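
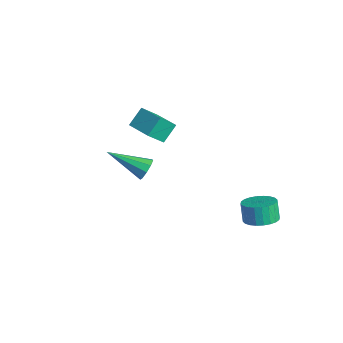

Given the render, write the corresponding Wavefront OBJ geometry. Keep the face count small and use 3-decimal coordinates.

v 2.888 -2.573 3.174
v 3.219 -2.531 3.732
v 1.532 -3.987 4.086
v 2.896 -2.226 3.724
v 2.568 -2.084 3.459
v 2.391 -2.17 3.061
v 2.445 -2.445 2.716
v 2.707 -2.78 2.585
v 3.053 -3.018 2.73
v 3.322 -3.048 3.083
v 3.387 -2.856 3.479
v 3.999 3.313 -2.758
v 4.632 3.966 -2.562
v 4.194 4.08 -1.527
v 3.561 3.427 -1.722
v 4.362 4.167 -2.698
v 3.924 4.281 -1.663
v 4.037 4.238 -2.843
v 3.599 4.352 -1.808
v 3.707 4.169 -2.976
v 3.269 4.283 -1.94
v 3.421 3.969 -3.075
v 2.983 4.083 -2.039
v 3.222 3.669 -3.125
v 2.784 3.783 -2.09
v 3.142 3.315 -3.12
v 2.705 3.429 -2.085
v 3.193 2.961 -3.06
v 2.755 3.075 -2.024
v 3.366 2.66 -2.953
v 2.928 2.774 -1.918
v 3.636 2.459 -2.817
v 3.198 2.573 -1.782
v 3.961 2.388 -2.672
v 3.523 2.502 -1.637
v 4.291 2.457 -2.54
v 3.853 2.571 -1.504
v 4.577 2.657 -2.441
v 4.139 2.771 -1.405
v 4.776 2.957 -2.39
v 4.338 3.071 -1.355
v 4.855 3.311 -2.395
v 4.418 3.425 -1.36
v 4.805 3.665 -2.456
v 4.367 3.779 -1.42
v -2.791 0.481 0.285
v -2.785 -0.442 1.256
v -3.042 1.345 1.108
v -3.036 0.422 2.079
v -1.264 0.718 0.501
v -1.258 -0.205 1.472
v -1.515 1.582 1.324
v -1.509 0.659 2.295
f 2 1 4
f 2 4 3
f 4 1 5
f 4 5 3
f 5 1 6
f 5 6 3
f 6 1 7
f 6 7 3
f 7 1 8
f 7 8 3
f 8 1 9
f 8 9 3
f 9 1 10
f 9 10 3
f 10 1 11
f 10 11 3
f 11 1 2
f 11 2 3
f 13 12 16
f 13 16 14
f 14 16 17
f 14 17 15
f 16 12 18
f 16 18 17
f 17 18 19
f 17 19 15
f 18 12 20
f 18 20 19
f 19 20 21
f 19 21 15
f 20 12 22
f 20 22 21
f 21 22 23
f 21 23 15
f 22 12 24
f 22 24 23
f 23 24 25
f 23 25 15
f 24 12 26
f 24 26 25
f 25 26 27
f 25 27 15
f 26 12 28
f 26 28 27
f 27 28 29
f 27 29 15
f 28 12 30
f 28 30 29
f 29 30 31
f 29 31 15
f 30 12 32
f 30 32 31
f 31 32 33
f 31 33 15
f 32 12 34
f 32 34 33
f 33 34 35
f 33 35 15
f 34 12 36
f 34 36 35
f 35 36 37
f 35 37 15
f 36 12 38
f 36 38 37
f 37 38 39
f 37 39 15
f 38 12 40
f 38 40 39
f 39 40 41
f 39 41 15
f 40 12 42
f 40 42 41
f 41 42 43
f 41 43 15
f 42 12 44
f 42 44 43
f 43 44 45
f 43 45 15
f 44 12 13
f 44 13 45
f 45 13 14
f 45 14 15
f 47 49 46
f 50 47 46
f 46 49 48
f 48 50 46
f 47 53 49
f 51 47 50
f 51 53 47
f 49 53 48
f 52 50 48
f 48 53 52
f 52 51 50
f 53 51 52



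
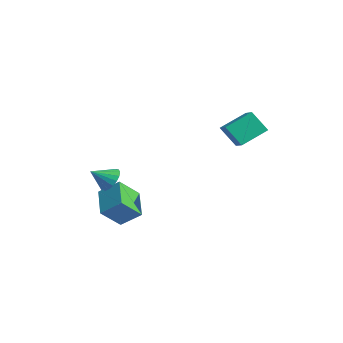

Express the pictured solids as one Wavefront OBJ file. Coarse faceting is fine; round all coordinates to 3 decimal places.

v 2.054 1.304 3.635
v 2.055 2.873 4.475
v 1.032 1.521 3.232
v 1.033 3.09 4.072
v 2.667 1.95 2.428
v 2.668 3.519 3.268
v 1.645 2.167 2.025
v 1.646 3.736 2.865
v -3.775 -2.661 -1.538
v -3.415 -3.169 -2.16
v -3.985 -3.759 -0.762
v -3.108 -3.071 -1.938
v -2.932 -2.892 -1.637
v -2.924 -2.667 -1.316
v -3.084 -2.441 -1.04
v -3.381 -2.259 -0.861
v -3.756 -2.156 -0.817
v -4.135 -2.153 -0.916
v -4.443 -2.251 -1.137
v -4.619 -2.43 -1.438
v -4.627 -2.655 -1.759
v -4.467 -2.881 -2.035
v -4.17 -3.063 -2.214
v -3.794 -3.166 -2.258
v -2.58 -3.832 -3.404
v -4.279 -3.158 -2.519
v -2.683 -2.575 -4.559
v -4.382 -1.902 -3.674
v -1.758 -2.938 -2.506
v -3.457 -2.265 -1.621
v -1.861 -1.682 -3.661
v -3.56 -1.008 -2.776
f 2 4 1
f 5 2 1
f 1 4 3
f 3 5 1
f 2 8 4
f 6 2 5
f 6 8 2
f 4 8 3
f 7 5 3
f 3 8 7
f 7 6 5
f 8 6 7
f 10 9 12
f 10 12 11
f 12 9 13
f 12 13 11
f 13 9 14
f 13 14 11
f 14 9 15
f 14 15 11
f 15 9 16
f 15 16 11
f 16 9 17
f 16 17 11
f 17 9 18
f 17 18 11
f 18 9 19
f 18 19 11
f 19 9 20
f 19 20 11
f 20 9 21
f 20 21 11
f 21 9 22
f 21 22 11
f 22 9 23
f 22 23 11
f 23 9 24
f 23 24 11
f 24 9 10
f 24 10 11
f 26 28 25
f 29 26 25
f 25 28 27
f 27 29 25
f 26 32 28
f 30 26 29
f 30 32 26
f 28 32 27
f 31 29 27
f 27 32 31
f 31 30 29
f 32 30 31



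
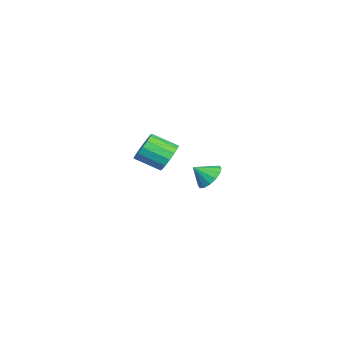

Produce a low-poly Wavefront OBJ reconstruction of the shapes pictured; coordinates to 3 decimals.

v 3.847 3.219 0.095
v 4.323 3.808 0.652
v 4.033 2.321 0.885
v 3.861 3.842 0.798
v 3.395 3.709 0.757
v 3.05 3.444 0.538
v 2.919 3.12 0.2
v 3.036 2.821 -0.166
v 3.371 2.63 -0.462
v 3.834 2.596 -0.609
v 4.3 2.728 -0.567
v 4.645 2.993 -0.348
v 4.776 3.317 -0.011
v 4.659 3.616 0.355
v -3.491 0.387 -1.884
v -2.702 0.005 -2.479
v -2.819 -1.59 -1.611
v -3.609 -1.207 -1.016
v -2.455 0.226 -2.041
v -2.573 -1.369 -1.173
v -2.487 0.489 -1.561
v -2.604 -1.106 -0.693
v -2.787 0.726 -1.168
v -2.905 -0.869 -0.299
v -3.276 0.872 -0.966
v -3.394 -0.723 -0.098
v -3.823 0.888 -1.011
v -3.941 -0.707 -0.142
v -4.281 0.77 -1.289
v -4.398 -0.825 -0.421
v -4.527 0.549 -1.727
v -4.645 -1.046 -0.859
v -4.496 0.286 -2.207
v -4.613 -1.309 -1.339
v -4.195 0.049 -2.601
v -4.313 -1.546 -1.732
v -3.706 -0.097 -2.802
v -3.824 -1.692 -1.934
v -3.159 -0.113 -2.758
v -3.277 -1.708 -1.889
f 2 1 4
f 2 4 3
f 4 1 5
f 4 5 3
f 5 1 6
f 5 6 3
f 6 1 7
f 6 7 3
f 7 1 8
f 7 8 3
f 8 1 9
f 8 9 3
f 9 1 10
f 9 10 3
f 10 1 11
f 10 11 3
f 11 1 12
f 11 12 3
f 12 1 13
f 12 13 3
f 13 1 14
f 13 14 3
f 14 1 2
f 14 2 3
f 16 15 19
f 16 19 17
f 17 19 20
f 17 20 18
f 19 15 21
f 19 21 20
f 20 21 22
f 20 22 18
f 21 15 23
f 21 23 22
f 22 23 24
f 22 24 18
f 23 15 25
f 23 25 24
f 24 25 26
f 24 26 18
f 25 15 27
f 25 27 26
f 26 27 28
f 26 28 18
f 27 15 29
f 27 29 28
f 28 29 30
f 28 30 18
f 29 15 31
f 29 31 30
f 30 31 32
f 30 32 18
f 31 15 33
f 31 33 32
f 32 33 34
f 32 34 18
f 33 15 35
f 33 35 34
f 34 35 36
f 34 36 18
f 35 15 37
f 35 37 36
f 36 37 38
f 36 38 18
f 37 15 39
f 37 39 38
f 38 39 40
f 38 40 18
f 39 15 16
f 39 16 40
f 40 16 17
f 40 17 18



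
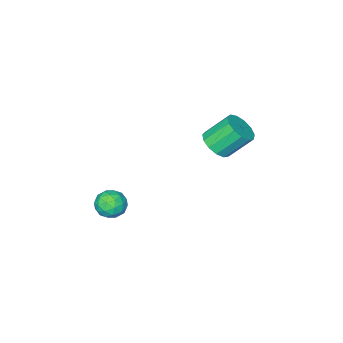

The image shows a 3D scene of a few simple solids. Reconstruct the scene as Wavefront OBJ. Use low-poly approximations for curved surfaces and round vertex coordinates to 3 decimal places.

v -2.051 3.46 -1.353
v -1.458 4.135 -1.327
v -2.355 4.876 -0.101
v -2.949 4.2 -0.127
v -1.811 4.268 -1.666
v -2.708 5.009 -0.44
v -2.24 4.145 -1.905
v -3.137 4.885 -0.68
v -2.61 3.803 -1.969
v -3.507 4.544 -0.744
v -2.802 3.353 -1.838
v -3.699 4.094 -0.612
v -2.756 2.936 -1.552
v -3.653 3.677 -0.327
v -2.486 2.686 -1.203
v -3.383 3.427 0.022
v -2.078 2.681 -0.902
v -2.976 3.422 0.324
v -1.662 2.923 -0.744
v -2.559 3.664 0.482
v -1.369 3.336 -0.779
v -2.267 4.077 0.447
v -1.293 3.788 -0.996
v -2.19 4.529 0.229
v 3.452 2.646 -2.94
v 4.073 2.176 -3.259
v 2.607 2.184 -3.901
v 3.228 1.714 -4.22
v 2.898 1.522 -3.471
v 3.42 1.808 -2.876
v 3.26 2.552 -4.284
v 3.782 2.838 -3.689
v 3.954 2.118 -4.089
v 3.73 1.482 -3.587
v 2.95 2.878 -3.573
v 2.726 2.242 -3.071
v 3.836 2.452 -3.015
v 2.844 1.908 -4.145
v 2.65 1.795 -3.705
v 3.014 1.519 -3.892
v 3.453 2.235 -2.79
v 3.818 1.959 -2.977
v 3.127 1.575 -3.102
v 2.862 2.401 -4.183
v 3.227 2.125 -4.37
v 3.666 2.841 -3.268
v 4.03 2.565 -3.455
v 3.553 2.785 -4.058
v 4.131 2.142 -3.69
v 3.635 1.87 -4.256
v 3.654 2.362 -4.293
v 3.961 2.53 -3.944
v 4 1.767 -3.395
v 3.504 1.496 -3.96
v 3.31 1.383 -3.52
v 3.617 1.551 -3.17
v 3.93 1.733 -3.883
v 3.176 2.864 -3.2
v 2.68 2.593 -3.765
v 3.063 2.809 -3.99
v 3.37 2.977 -3.64
v 3.045 2.49 -2.904
v 2.549 2.218 -3.47
v 2.719 1.83 -3.216
v 3.026 1.998 -2.867
v 2.75 2.627 -3.277
f 2 1 5
f 2 5 3
f 3 5 6
f 3 6 4
f 5 1 7
f 5 7 6
f 6 7 8
f 6 8 4
f 7 1 9
f 7 9 8
f 8 9 10
f 8 10 4
f 9 1 11
f 9 11 10
f 10 11 12
f 10 12 4
f 11 1 13
f 11 13 12
f 12 13 14
f 12 14 4
f 13 1 15
f 13 15 14
f 14 15 16
f 14 16 4
f 15 1 17
f 15 17 16
f 16 17 18
f 16 18 4
f 17 1 19
f 17 19 18
f 18 19 20
f 18 20 4
f 19 1 21
f 19 21 20
f 20 21 22
f 20 22 4
f 21 1 23
f 21 23 22
f 22 23 24
f 22 24 4
f 23 1 2
f 23 2 24
f 24 2 3
f 24 3 4
f 25 62 41
f 62 36 65
f 41 65 30
f 62 65 41
f 25 41 37
f 41 30 42
f 37 42 26
f 41 42 37
f 25 37 46
f 37 26 47
f 46 47 32
f 37 47 46
f 25 46 58
f 46 32 61
f 58 61 35
f 46 61 58
f 25 58 62
f 58 35 66
f 62 66 36
f 58 66 62
f 26 42 53
f 42 30 56
f 53 56 34
f 42 56 53
f 30 65 43
f 65 36 64
f 43 64 29
f 65 64 43
f 36 66 63
f 66 35 59
f 63 59 27
f 66 59 63
f 35 61 60
f 61 32 48
f 60 48 31
f 61 48 60
f 32 47 52
f 47 26 49
f 52 49 33
f 47 49 52
f 28 54 40
f 54 34 55
f 40 55 29
f 54 55 40
f 28 40 38
f 40 29 39
f 38 39 27
f 40 39 38
f 28 38 45
f 38 27 44
f 45 44 31
f 38 44 45
f 28 45 50
f 45 31 51
f 50 51 33
f 45 51 50
f 28 50 54
f 50 33 57
f 54 57 34
f 50 57 54
f 29 55 43
f 55 34 56
f 43 56 30
f 55 56 43
f 27 39 63
f 39 29 64
f 63 64 36
f 39 64 63
f 31 44 60
f 44 27 59
f 60 59 35
f 44 59 60
f 33 51 52
f 51 31 48
f 52 48 32
f 51 48 52
f 34 57 53
f 57 33 49
f 53 49 26
f 57 49 53



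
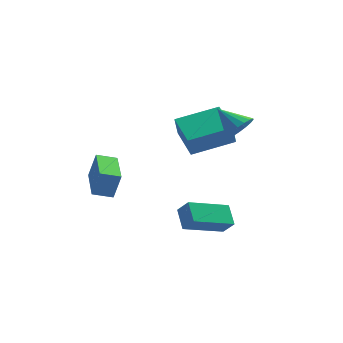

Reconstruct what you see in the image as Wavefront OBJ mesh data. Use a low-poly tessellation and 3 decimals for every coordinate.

v 0.401 0.858 -2.004
v 0.199 0.62 -0.876
v 0.138 2.619 -1.679
v -0.065 2.381 -0.551
v 2.545 1.099 -1.569
v 2.342 0.861 -0.441
v 2.281 2.86 -1.244
v 2.079 2.622 -0.116
v 2.428 -0.198 0.196
v 2.805 -0.427 0.887
v 1.592 0.798 0.984
v 3.028 -0.134 0.752
v 3.113 0.145 0.489
v 3.041 0.346 0.159
v 2.828 0.421 -0.162
v 2.524 0.355 -0.401
v 2.198 0.162 -0.503
v 1.925 -0.113 -0.445
v 1.766 -0.408 -0.24
v 1.76 -0.655 0.065
v 1.906 -0.797 0.4
v 2.172 -0.802 0.689
v 2.497 -0.668 0.864
v -4.34 -0.24 -3.282
v -3.951 -0.166 -1.992
v -4.193 1.798 -3.443
v -3.805 1.872 -2.153
v -3.375 -0.332 -3.567
v -2.987 -0.258 -2.277
v -3.229 1.706 -3.728
v -2.84 1.78 -2.438
v -0.974 -4.153 -3.208
v -0.561 -4.51 -2.505
v -1.012 -3.155 -2.68
v -0.599 -3.512 -1.977
v 0.939 -3.628 -4.063
v 1.352 -3.985 -3.36
v 0.901 -2.63 -3.535
v 1.314 -2.987 -2.832
f 2 4 1
f 5 2 1
f 1 4 3
f 3 5 1
f 2 8 4
f 6 2 5
f 6 8 2
f 4 8 3
f 7 5 3
f 3 8 7
f 7 6 5
f 8 6 7
f 10 9 12
f 10 12 11
f 12 9 13
f 12 13 11
f 13 9 14
f 13 14 11
f 14 9 15
f 14 15 11
f 15 9 16
f 15 16 11
f 16 9 17
f 16 17 11
f 17 9 18
f 17 18 11
f 18 9 19
f 18 19 11
f 19 9 20
f 19 20 11
f 20 9 21
f 20 21 11
f 21 9 22
f 21 22 11
f 22 9 23
f 22 23 11
f 23 9 10
f 23 10 11
f 25 27 24
f 28 25 24
f 24 27 26
f 26 28 24
f 25 31 27
f 29 25 28
f 29 31 25
f 27 31 26
f 30 28 26
f 26 31 30
f 30 29 28
f 31 29 30
f 33 35 32
f 36 33 32
f 32 35 34
f 34 36 32
f 33 39 35
f 37 33 36
f 37 39 33
f 35 39 34
f 38 36 34
f 34 39 38
f 38 37 36
f 39 37 38



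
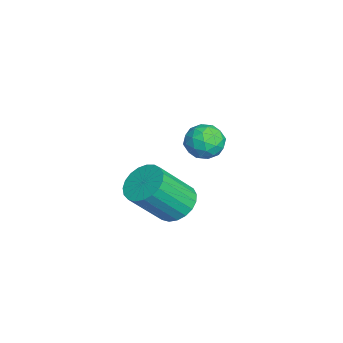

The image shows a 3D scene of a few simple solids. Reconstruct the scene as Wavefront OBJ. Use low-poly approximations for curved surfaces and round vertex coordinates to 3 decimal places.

v 0.757 0.038 -0.951
v 1.653 0.043 -1.267
v 2.239 -1.233 0.375
v 1.343 -1.238 0.691
v 1.65 0.355 -1.023
v 2.236 -0.921 0.618
v 1.492 0.611 -0.768
v 2.078 -0.665 0.874
v 1.207 0.769 -0.543
v 1.794 -0.507 1.098
v 0.845 0.8 -0.39
v 1.431 -0.476 1.251
v 0.467 0.699 -0.333
v 1.053 -0.577 1.308
v 0.139 0.484 -0.383
v 0.726 -0.792 1.258
v -0.082 0.192 -0.531
v 0.505 -1.084 1.11
v -0.157 -0.127 -0.752
v 0.429 -1.403 0.889
v -0.075 -0.417 -1.007
v 0.511 -1.693 0.634
v 0.151 -0.628 -1.252
v 0.737 -1.905 0.389
v 0.482 -0.725 -1.445
v 1.068 -2.001 0.196
v 0.86 -0.689 -1.553
v 1.446 -1.965 0.088
v 1.221 -0.528 -1.556
v 1.807 -1.804 0.085
v 1.501 -0.269 -1.455
v 2.087 -1.545 0.186
v -3.812 2.069 -0.448
v -3.018 1.865 -0.853
v -3.802 0.755 0.233
v -3.008 0.551 -0.172
v -3.041 1.202 0.47
v -3.047 2.014 0.049
v -3.773 0.606 -0.669
v -3.779 1.418 -1.09
v -2.993 0.961 -0.989
v -2.541 1.329 -0.285
v -4.279 1.291 -0.335
v -3.827 1.659 0.369
v -3.416 2.082 -0.711
v -3.404 0.538 0.091
v -3.424 0.92 0.468
v -2.956 0.801 0.23
v -3.433 2.17 -0.18
v -2.966 2.05 -0.418
v -2.979 1.661 0.36
v -3.854 0.57 -0.202
v -3.387 0.45 -0.44
v -3.864 1.819 -0.85
v -3.396 1.7 -1.088
v -3.841 0.959 -0.98
v -2.934 1.431 -1.028
v -2.929 0.659 -0.628
v -3.379 0.691 -0.92
v -3.382 1.168 -1.168
v -2.668 1.648 -0.615
v -2.662 0.875 -0.214
v -2.682 1.258 0.163
v -2.685 1.735 -0.084
v -2.654 1.116 -0.695
v -4.158 1.745 -0.406
v -4.152 0.972 -0.005
v -4.135 0.885 -0.536
v -4.138 1.362 -0.783
v -3.891 1.961 0.008
v -3.886 1.189 0.408
v -3.438 1.452 0.548
v -3.441 1.929 0.3
v -4.166 1.504 0.075
f 2 1 5
f 2 5 3
f 3 5 6
f 3 6 4
f 5 1 7
f 5 7 6
f 6 7 8
f 6 8 4
f 7 1 9
f 7 9 8
f 8 9 10
f 8 10 4
f 9 1 11
f 9 11 10
f 10 11 12
f 10 12 4
f 11 1 13
f 11 13 12
f 12 13 14
f 12 14 4
f 13 1 15
f 13 15 14
f 14 15 16
f 14 16 4
f 15 1 17
f 15 17 16
f 16 17 18
f 16 18 4
f 17 1 19
f 17 19 18
f 18 19 20
f 18 20 4
f 19 1 21
f 19 21 20
f 20 21 22
f 20 22 4
f 21 1 23
f 21 23 22
f 22 23 24
f 22 24 4
f 23 1 25
f 23 25 24
f 24 25 26
f 24 26 4
f 25 1 27
f 25 27 26
f 26 27 28
f 26 28 4
f 27 1 29
f 27 29 28
f 28 29 30
f 28 30 4
f 29 1 31
f 29 31 30
f 30 31 32
f 30 32 4
f 31 1 2
f 31 2 32
f 32 2 3
f 32 3 4
f 33 70 49
f 70 44 73
f 49 73 38
f 70 73 49
f 33 49 45
f 49 38 50
f 45 50 34
f 49 50 45
f 33 45 54
f 45 34 55
f 54 55 40
f 45 55 54
f 33 54 66
f 54 40 69
f 66 69 43
f 54 69 66
f 33 66 70
f 66 43 74
f 70 74 44
f 66 74 70
f 34 50 61
f 50 38 64
f 61 64 42
f 50 64 61
f 38 73 51
f 73 44 72
f 51 72 37
f 73 72 51
f 44 74 71
f 74 43 67
f 71 67 35
f 74 67 71
f 43 69 68
f 69 40 56
f 68 56 39
f 69 56 68
f 40 55 60
f 55 34 57
f 60 57 41
f 55 57 60
f 36 62 48
f 62 42 63
f 48 63 37
f 62 63 48
f 36 48 46
f 48 37 47
f 46 47 35
f 48 47 46
f 36 46 53
f 46 35 52
f 53 52 39
f 46 52 53
f 36 53 58
f 53 39 59
f 58 59 41
f 53 59 58
f 36 58 62
f 58 41 65
f 62 65 42
f 58 65 62
f 37 63 51
f 63 42 64
f 51 64 38
f 63 64 51
f 35 47 71
f 47 37 72
f 71 72 44
f 47 72 71
f 39 52 68
f 52 35 67
f 68 67 43
f 52 67 68
f 41 59 60
f 59 39 56
f 60 56 40
f 59 56 60
f 42 65 61
f 65 41 57
f 61 57 34
f 65 57 61



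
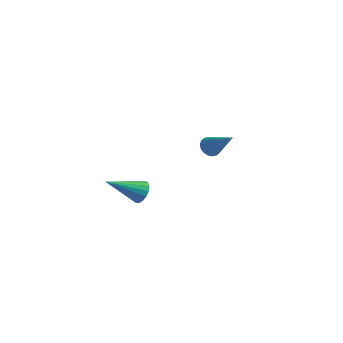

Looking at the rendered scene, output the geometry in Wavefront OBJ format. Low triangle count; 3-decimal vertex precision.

v 1.968 2.768 1.718
v 2.357 2.941 1.34
v 3.332 2.412 2.962
v 2.3 3.155 1.464
v 2.177 3.292 1.638
v 2.013 3.325 1.828
v 1.839 3.249 1.997
v 1.691 3.077 2.11
v 1.598 2.843 2.146
v 1.578 2.595 2.097
v 1.635 2.381 1.973
v 1.758 2.244 1.799
v 1.922 2.21 1.609
v 2.096 2.287 1.44
v 2.244 2.459 1.327
v 2.337 2.693 1.291
v 1.827 -2.995 1.875
v 2.192 -3.472 1.718
v 0.733 -4.145 2.825
v 2.309 -3.373 1.972
v 2.316 -3.188 2.204
v 2.211 -2.959 2.361
v 2.018 -2.738 2.405
v 1.781 -2.576 2.329
v 1.555 -2.51 2.148
v 1.392 -2.555 1.905
v 1.328 -2.702 1.655
v 1.378 -2.915 1.455
v 1.532 -3.147 1.351
v 1.753 -3.344 1.367
v 1.991 -3.461 1.5
f 2 1 4
f 2 4 3
f 4 1 5
f 4 5 3
f 5 1 6
f 5 6 3
f 6 1 7
f 6 7 3
f 7 1 8
f 7 8 3
f 8 1 9
f 8 9 3
f 9 1 10
f 9 10 3
f 10 1 11
f 10 11 3
f 11 1 12
f 11 12 3
f 12 1 13
f 12 13 3
f 13 1 14
f 13 14 3
f 14 1 15
f 14 15 3
f 15 1 16
f 15 16 3
f 16 1 2
f 16 2 3
f 18 17 20
f 18 20 19
f 20 17 21
f 20 21 19
f 21 17 22
f 21 22 19
f 22 17 23
f 22 23 19
f 23 17 24
f 23 24 19
f 24 17 25
f 24 25 19
f 25 17 26
f 25 26 19
f 26 17 27
f 26 27 19
f 27 17 28
f 27 28 19
f 28 17 29
f 28 29 19
f 29 17 30
f 29 30 19
f 30 17 31
f 30 31 19
f 31 17 18
f 31 18 19



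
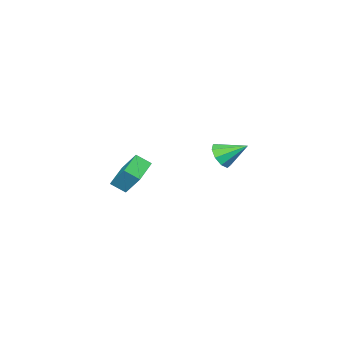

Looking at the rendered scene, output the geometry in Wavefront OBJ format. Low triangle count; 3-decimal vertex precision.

v -1.696 -5.212 -0.276
v -1.664 -4.093 1.108
v -2.167 -4.442 -0.888
v -2.134 -3.323 0.496
v -0.046 -4.617 -0.796
v -0.013 -3.498 0.588
v -0.516 -3.847 -1.408
v -0.484 -2.728 -0.024
v -0.965 2.739 3.294
v -0.33 2.6 3.93
v -1.595 4.041 4.206
v -0.12 3.001 3.503
v -0.305 3.28 2.978
v -0.8 3.305 2.601
v -1.372 3.066 2.548
v -1.754 2.673 2.844
v -1.767 2.312 3.351
v -1.405 2.15 3.83
v -0.837 2.264 4.059
f 2 4 1
f 5 2 1
f 1 4 3
f 3 5 1
f 2 8 4
f 6 2 5
f 6 8 2
f 4 8 3
f 7 5 3
f 3 8 7
f 7 6 5
f 8 6 7
f 10 9 12
f 10 12 11
f 12 9 13
f 12 13 11
f 13 9 14
f 13 14 11
f 14 9 15
f 14 15 11
f 15 9 16
f 15 16 11
f 16 9 17
f 16 17 11
f 17 9 18
f 17 18 11
f 18 9 19
f 18 19 11
f 19 9 10
f 19 10 11



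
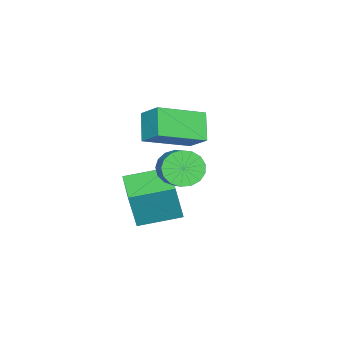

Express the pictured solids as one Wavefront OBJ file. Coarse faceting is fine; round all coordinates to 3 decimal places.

v -1.832 -0.668 -3.172
v -1.318 -0.745 -1.313
v -0.711 0.176 -3.447
v -0.197 0.099 -1.588
v -0.823 -2.119 -3.512
v -0.309 -2.196 -1.653
v 0.298 -1.275 -3.787
v 0.812 -1.352 -1.928
v 0.244 0.401 -0.079
v 0.823 -0.107 -0.329
v 1.815 0.651 0.429
v 1.236 1.159 0.679
v 0.819 0.17 -0.601
v 1.811 0.928 0.158
v 0.684 0.5 -0.752
v 1.675 1.257 0.006
v 0.447 0.808 -0.75
v 1.439 1.565 0.008
v 0.164 1.022 -0.594
v 1.156 1.779 0.165
v -0.1 1.094 -0.32
v 0.891 1.851 0.439
v -0.286 1.007 0.009
v 0.706 1.764 0.768
v -0.35 0.782 0.318
v 0.641 1.539 1.077
v -0.278 0.47 0.536
v 0.713 1.227 1.294
v -0.087 0.141 0.613
v 0.905 0.898 1.371
v 0.181 -0.127 0.531
v 1.172 0.63 1.29
v 0.463 -0.275 0.31
v 1.454 0.483 1.068
v 0.695 -0.267 -0.001
v 1.686 0.49 0.758
v -3.62 -1.008 -1.487
v -4.489 -1.489 -0.528
v -3.281 -0.113 -0.73
v -4.149 -0.595 0.229
v -2.031 -2.285 -0.689
v -2.899 -2.767 0.27
v -1.691 -1.391 0.068
v -2.56 -1.872 1.027
f 2 4 1
f 5 2 1
f 1 4 3
f 3 5 1
f 2 8 4
f 6 2 5
f 6 8 2
f 4 8 3
f 7 5 3
f 3 8 7
f 7 6 5
f 8 6 7
f 10 9 13
f 10 13 11
f 11 13 14
f 11 14 12
f 13 9 15
f 13 15 14
f 14 15 16
f 14 16 12
f 15 9 17
f 15 17 16
f 16 17 18
f 16 18 12
f 17 9 19
f 17 19 18
f 18 19 20
f 18 20 12
f 19 9 21
f 19 21 20
f 20 21 22
f 20 22 12
f 21 9 23
f 21 23 22
f 22 23 24
f 22 24 12
f 23 9 25
f 23 25 24
f 24 25 26
f 24 26 12
f 25 9 27
f 25 27 26
f 26 27 28
f 26 28 12
f 27 9 29
f 27 29 28
f 28 29 30
f 28 30 12
f 29 9 31
f 29 31 30
f 30 31 32
f 30 32 12
f 31 9 33
f 31 33 32
f 32 33 34
f 32 34 12
f 33 9 35
f 33 35 34
f 34 35 36
f 34 36 12
f 35 9 10
f 35 10 36
f 36 10 11
f 36 11 12
f 38 40 37
f 41 38 37
f 37 40 39
f 39 41 37
f 38 44 40
f 42 38 41
f 42 44 38
f 40 44 39
f 43 41 39
f 39 44 43
f 43 42 41
f 44 42 43



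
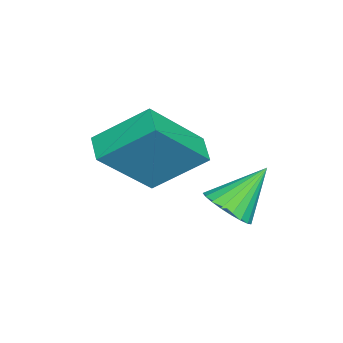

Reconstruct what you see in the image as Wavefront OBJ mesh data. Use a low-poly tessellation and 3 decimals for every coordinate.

v 2.106 -0.339 -3.051
v 1.845 1.026 -1.97
v 2.793 0 -3.313
v 2.532 1.365 -2.232
v 3.208 -1.365 -1.488
v 2.947 -0 -0.407
v 3.895 -1.026 -1.75
v 3.634 0.339 -0.669
v 2.561 1.802 -3.862
v 3.171 1.79 -3.444
v 1.819 2.598 -2.758
v 3.209 2.049 -3.605
v 3.135 2.266 -3.811
v 2.962 2.402 -4.025
v 2.719 2.435 -4.212
v 2.449 2.358 -4.338
v 2.198 2.185 -4.381
v 2.01 1.946 -4.335
v 1.917 1.682 -4.208
v 1.936 1.439 -4.02
v 2.062 1.258 -3.805
v 2.275 1.172 -3.6
v 2.537 1.194 -3.44
v 2.803 1.322 -3.354
v 3.027 1.533 -3.355
f 2 4 1
f 5 2 1
f 1 4 3
f 3 5 1
f 2 8 4
f 6 2 5
f 6 8 2
f 4 8 3
f 7 5 3
f 3 8 7
f 7 6 5
f 8 6 7
f 10 9 12
f 10 12 11
f 12 9 13
f 12 13 11
f 13 9 14
f 13 14 11
f 14 9 15
f 14 15 11
f 15 9 16
f 15 16 11
f 16 9 17
f 16 17 11
f 17 9 18
f 17 18 11
f 18 9 19
f 18 19 11
f 19 9 20
f 19 20 11
f 20 9 21
f 20 21 11
f 21 9 22
f 21 22 11
f 22 9 23
f 22 23 11
f 23 9 24
f 23 24 11
f 24 9 25
f 24 25 11
f 25 9 10
f 25 10 11



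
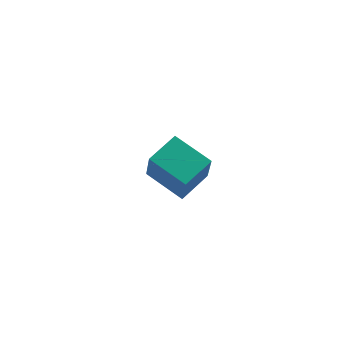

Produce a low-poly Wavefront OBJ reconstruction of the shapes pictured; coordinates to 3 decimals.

v 1.305 1.385 -2.687
v 2.01 1.377 -3.166
v 1.79 0.323 -1.954
v 2.495 0.315 -2.433
v 2.351 0.961 -1.897
v 2.052 1.617 -2.35
v 1.748 0.083 -2.77
v 1.449 0.739 -3.223
v 2.284 0.572 -3.217
v 2.657 1.115 -2.677
v 1.143 0.585 -2.443
v 1.516 1.128 -1.903
v 1.615 1.474 -2.991
v 2.185 0.226 -2.129
v 2.101 0.606 -1.814
v 2.515 0.601 -2.095
v 1.64 1.616 -2.511
v 2.054 1.611 -2.792
v 2.255 1.366 -2.046
v 1.746 0.089 -2.328
v 2.16 0.084 -2.609
v 1.285 1.099 -3.025
v 1.699 1.094 -3.306
v 1.545 0.334 -3.074
v 2.19 0.996 -3.302
v 2.475 0.372 -2.871
v 2.036 0.235 -3.07
v 1.86 0.621 -3.336
v 2.409 1.315 -2.985
v 2.694 0.691 -2.554
v 2.61 1.071 -2.239
v 2.434 1.457 -2.505
v 2.57 0.842 -3.015
v 1.106 1.009 -2.566
v 1.391 0.385 -2.135
v 1.366 0.243 -2.615
v 1.19 0.629 -2.881
v 1.325 1.328 -2.249
v 1.61 0.704 -1.818
v 1.94 1.079 -1.784
v 1.764 1.465 -2.05
v 1.23 0.858 -2.105
v 0.175 -2.932 0.657
v 0.219 -3.685 2.28
v 1.231 -1.994 1.063
v 1.275 -2.747 2.687
v 1.405 -4.073 0.093
v 1.449 -4.826 1.717
v 2.461 -3.135 0.5
v 2.505 -3.888 2.123
f 1 38 17
f 38 12 41
f 17 41 6
f 38 41 17
f 1 17 13
f 17 6 18
f 13 18 2
f 17 18 13
f 1 13 22
f 13 2 23
f 22 23 8
f 13 23 22
f 1 22 34
f 22 8 37
f 34 37 11
f 22 37 34
f 1 34 38
f 34 11 42
f 38 42 12
f 34 42 38
f 2 18 29
f 18 6 32
f 29 32 10
f 18 32 29
f 6 41 19
f 41 12 40
f 19 40 5
f 41 40 19
f 12 42 39
f 42 11 35
f 39 35 3
f 42 35 39
f 11 37 36
f 37 8 24
f 36 24 7
f 37 24 36
f 8 23 28
f 23 2 25
f 28 25 9
f 23 25 28
f 4 30 16
f 30 10 31
f 16 31 5
f 30 31 16
f 4 16 14
f 16 5 15
f 14 15 3
f 16 15 14
f 4 14 21
f 14 3 20
f 21 20 7
f 14 20 21
f 4 21 26
f 21 7 27
f 26 27 9
f 21 27 26
f 4 26 30
f 26 9 33
f 30 33 10
f 26 33 30
f 5 31 19
f 31 10 32
f 19 32 6
f 31 32 19
f 3 15 39
f 15 5 40
f 39 40 12
f 15 40 39
f 7 20 36
f 20 3 35
f 36 35 11
f 20 35 36
f 9 27 28
f 27 7 24
f 28 24 8
f 27 24 28
f 10 33 29
f 33 9 25
f 29 25 2
f 33 25 29
f 44 46 43
f 47 44 43
f 43 46 45
f 45 47 43
f 44 50 46
f 48 44 47
f 48 50 44
f 46 50 45
f 49 47 45
f 45 50 49
f 49 48 47
f 50 48 49



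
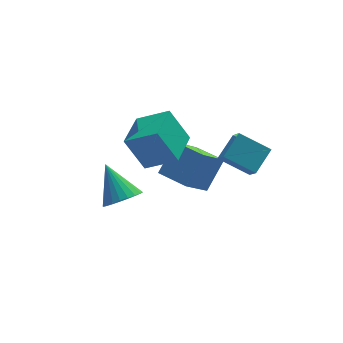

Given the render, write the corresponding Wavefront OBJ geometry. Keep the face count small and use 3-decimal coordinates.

v 1.2 -1.408 -0.265
v 1.195 -2.31 0.711
v 2.2 -0.589 0.496
v 2.195 -1.492 1.473
v 2.505 -2.268 -1.053
v 2.5 -3.171 -0.076
v 3.505 -1.45 -0.291
v 3.5 -2.352 0.685
v 1.304 0.494 -4.602
v 0.037 -0.199 -3.233
v 0.353 2.006 -4.717
v -0.914 1.313 -3.348
v 2.394 1.287 -3.192
v 1.127 0.594 -1.823
v 1.443 2.799 -3.307
v 0.176 2.106 -1.938
v -3.418 -1.628 -1.936
v -2.476 -1.699 -1.579
v -3.862 -0.192 -0.484
v -2.435 -1.414 -1.848
v -2.544 -1.161 -2.13
v -2.785 -0.98 -2.383
v -3.123 -0.897 -2.568
v -3.506 -0.926 -2.657
v -3.876 -1.061 -2.636
v -4.175 -1.283 -2.509
v -4.36 -1.557 -2.294
v -4.401 -1.842 -2.025
v -4.293 -2.094 -1.742
v -4.051 -2.276 -1.489
v -3.713 -2.358 -1.304
v -3.33 -2.33 -1.216
v -2.961 -2.194 -1.236
v -2.661 -1.973 -1.364
v -2.841 0.285 0.547
v -1.441 -0.52 1.509
v -1.768 2.029 0.446
v -0.368 1.224 1.408
v -2.012 -0.324 -1.168
v -0.612 -1.129 -0.206
v -0.939 1.42 -1.269
v 0.461 0.615 -0.307
f 2 4 1
f 5 2 1
f 1 4 3
f 3 5 1
f 2 8 4
f 6 2 5
f 6 8 2
f 4 8 3
f 7 5 3
f 3 8 7
f 7 6 5
f 8 6 7
f 10 12 9
f 13 10 9
f 9 12 11
f 11 13 9
f 10 16 12
f 14 10 13
f 14 16 10
f 12 16 11
f 15 13 11
f 11 16 15
f 15 14 13
f 16 14 15
f 18 17 20
f 18 20 19
f 20 17 21
f 20 21 19
f 21 17 22
f 21 22 19
f 22 17 23
f 22 23 19
f 23 17 24
f 23 24 19
f 24 17 25
f 24 25 19
f 25 17 26
f 25 26 19
f 26 17 27
f 26 27 19
f 27 17 28
f 27 28 19
f 28 17 29
f 28 29 19
f 29 17 30
f 29 30 19
f 30 17 31
f 30 31 19
f 31 17 32
f 31 32 19
f 32 17 33
f 32 33 19
f 33 17 34
f 33 34 19
f 34 17 18
f 34 18 19
f 36 38 35
f 39 36 35
f 35 38 37
f 37 39 35
f 36 42 38
f 40 36 39
f 40 42 36
f 38 42 37
f 41 39 37
f 37 42 41
f 41 40 39
f 42 40 41



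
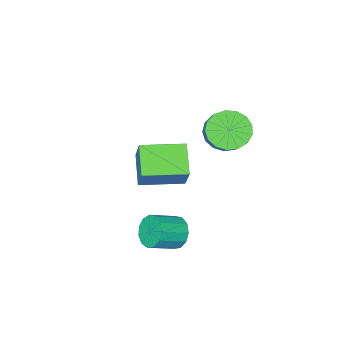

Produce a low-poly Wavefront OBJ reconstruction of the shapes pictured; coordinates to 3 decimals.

v -0.221 1.863 0.974
v 0.297 1.07 1.353
v 0.859 1.864 2.245
v 0.341 2.657 1.866
v 0.593 1.249 1.008
v 1.155 2.043 1.9
v 0.702 1.568 0.655
v 1.264 2.362 1.548
v 0.6 1.955 0.375
v 1.162 2.749 1.268
v 0.31 2.321 0.233
v 0.872 3.115 1.125
v -0.102 2.581 0.26
v 0.46 3.375 1.152
v -0.541 2.678 0.45
v 0.021 3.472 1.343
v -0.907 2.587 0.761
v -0.345 3.381 1.653
v -1.115 2.331 1.12
v -0.553 3.125 2.013
v -1.119 1.968 1.446
v -0.557 2.762 2.338
v -0.917 1.58 1.664
v -0.355 2.374 2.556
v -0.555 1.257 1.723
v 0.006 2.051 2.616
v -0.117 1.073 1.611
v 0.444 1.867 2.504
v 0.927 0.53 -2.827
v 0.096 -0.611 -1.934
v 1.378 1.324 -1.393
v 0.547 0.183 -0.5
v 2.653 -0.643 -2.72
v 1.822 -1.784 -1.827
v 3.104 0.151 -1.286
v 2.273 -0.99 -0.393
v 2.928 2.262 -3.878
v 3.342 2.565 -4.543
v 4.586 2.261 -3.907
v 4.172 1.958 -3.242
v 3.279 2.929 -4.248
v 4.524 2.626 -3.612
v 3.106 3.082 -3.835
v 4.35 2.778 -3.199
v 2.875 2.974 -3.435
v 4.12 2.67 -2.799
v 2.662 2.64 -3.177
v 3.906 2.336 -2.541
v 2.533 2.186 -3.141
v 3.777 1.882 -2.505
v 2.529 1.756 -3.339
v 3.773 1.453 -2.703
v 2.652 1.487 -3.708
v 3.896 1.183 -3.072
v 2.863 1.463 -4.131
v 4.107 1.16 -3.495
v 3.094 1.694 -4.474
v 4.338 1.39 -3.838
v 3.272 2.104 -4.628
v 4.517 1.801 -3.992
f 2 1 5
f 2 5 3
f 3 5 6
f 3 6 4
f 5 1 7
f 5 7 6
f 6 7 8
f 6 8 4
f 7 1 9
f 7 9 8
f 8 9 10
f 8 10 4
f 9 1 11
f 9 11 10
f 10 11 12
f 10 12 4
f 11 1 13
f 11 13 12
f 12 13 14
f 12 14 4
f 13 1 15
f 13 15 14
f 14 15 16
f 14 16 4
f 15 1 17
f 15 17 16
f 16 17 18
f 16 18 4
f 17 1 19
f 17 19 18
f 18 19 20
f 18 20 4
f 19 1 21
f 19 21 20
f 20 21 22
f 20 22 4
f 21 1 23
f 21 23 22
f 22 23 24
f 22 24 4
f 23 1 25
f 23 25 24
f 24 25 26
f 24 26 4
f 25 1 27
f 25 27 26
f 26 27 28
f 26 28 4
f 27 1 2
f 27 2 28
f 28 2 3
f 28 3 4
f 30 32 29
f 33 30 29
f 29 32 31
f 31 33 29
f 30 36 32
f 34 30 33
f 34 36 30
f 32 36 31
f 35 33 31
f 31 36 35
f 35 34 33
f 36 34 35
f 38 37 41
f 38 41 39
f 39 41 42
f 39 42 40
f 41 37 43
f 41 43 42
f 42 43 44
f 42 44 40
f 43 37 45
f 43 45 44
f 44 45 46
f 44 46 40
f 45 37 47
f 45 47 46
f 46 47 48
f 46 48 40
f 47 37 49
f 47 49 48
f 48 49 50
f 48 50 40
f 49 37 51
f 49 51 50
f 50 51 52
f 50 52 40
f 51 37 53
f 51 53 52
f 52 53 54
f 52 54 40
f 53 37 55
f 53 55 54
f 54 55 56
f 54 56 40
f 55 37 57
f 55 57 56
f 56 57 58
f 56 58 40
f 57 37 59
f 57 59 58
f 58 59 60
f 58 60 40
f 59 37 38
f 59 38 60
f 60 38 39
f 60 39 40



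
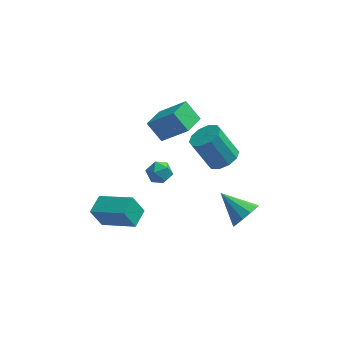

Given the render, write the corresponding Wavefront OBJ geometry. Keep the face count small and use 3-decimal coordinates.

v 2.352 0.22 0.358
v 2.987 -0.137 0.796
v 2.083 0.123 2.319
v 1.448 0.48 1.882
v 3.082 0.379 0.764
v 2.178 0.639 2.287
v 2.897 0.834 0.577
v 1.994 1.094 2.1
v 2.505 1.055 0.307
v 1.601 1.314 1.83
v 2.054 0.956 0.056
v 1.15 1.216 1.579
v 1.717 0.577 -0.079
v 0.813 0.837 1.444
v 1.622 0.061 -0.047
v 0.718 0.321 1.476
v 1.806 -0.394 0.14
v 0.903 -0.134 1.663
v 2.199 -0.614 0.41
v 1.295 -0.355 1.933
v 2.65 -0.516 0.661
v 1.746 -0.256 2.184
v 3.516 -1.902 -1.925
v 3.727 -2.265 -1.209
v 2.284 -1.018 -1.115
v 4.004 -1.836 -1.257
v 4.094 -1.432 -1.56
v 3.964 -1.208 -2.003
v 3.663 -1.249 -2.416
v 3.305 -1.54 -2.642
v 3.029 -1.969 -2.594
v 2.938 -2.373 -2.291
v 3.068 -2.597 -1.848
v 3.37 -2.556 -1.435
v -3.246 -2.47 -2.401
v -3.776 -2.473 -1.347
v -2.894 -1.487 -2.222
v -3.425 -1.489 -1.168
v -1.595 -3.211 -1.572
v -2.126 -3.213 -0.518
v -1.244 -2.227 -1.393
v -1.774 -2.23 -0.339
v -0.993 -1.064 0.093
v -0.381 -0.746 0.164
v -0.819 -1.614 1.056
v -0.207 -1.296 1.127
v -0.796 -0.934 1.19
v -0.903 -0.594 0.595
v -0.297 -1.766 0.625
v -0.404 -1.426 0.03
v 0.05 -1.179 0.493
v -0.259 -0.665 0.842
v -0.941 -1.695 0.378
v -1.25 -1.181 0.727
v -0.571 0.172 1.652
v -1.287 0.656 2.499
v -0.05 1.291 1.453
v -0.765 1.775 2.3
v 0.705 -0.195 2.94
v -0.01 0.289 3.787
v 1.227 0.924 2.741
v 0.511 1.408 3.588
f 2 1 5
f 2 5 3
f 3 5 6
f 3 6 4
f 5 1 7
f 5 7 6
f 6 7 8
f 6 8 4
f 7 1 9
f 7 9 8
f 8 9 10
f 8 10 4
f 9 1 11
f 9 11 10
f 10 11 12
f 10 12 4
f 11 1 13
f 11 13 12
f 12 13 14
f 12 14 4
f 13 1 15
f 13 15 14
f 14 15 16
f 14 16 4
f 15 1 17
f 15 17 16
f 16 17 18
f 16 18 4
f 17 1 19
f 17 19 18
f 18 19 20
f 18 20 4
f 19 1 21
f 19 21 20
f 20 21 22
f 20 22 4
f 21 1 2
f 21 2 22
f 22 2 3
f 22 3 4
f 24 23 26
f 24 26 25
f 26 23 27
f 26 27 25
f 27 23 28
f 27 28 25
f 28 23 29
f 28 29 25
f 29 23 30
f 29 30 25
f 30 23 31
f 30 31 25
f 31 23 32
f 31 32 25
f 32 23 33
f 32 33 25
f 33 23 34
f 33 34 25
f 34 23 24
f 34 24 25
f 36 38 35
f 39 36 35
f 35 38 37
f 37 39 35
f 36 42 38
f 40 36 39
f 40 42 36
f 38 42 37
f 41 39 37
f 37 42 41
f 41 40 39
f 42 40 41
f 43 54 48
f 43 48 44
f 43 44 50
f 43 50 53
f 43 53 54
f 44 48 52
f 48 54 47
f 54 53 45
f 53 50 49
f 50 44 51
f 46 52 47
f 46 47 45
f 46 45 49
f 46 49 51
f 46 51 52
f 47 52 48
f 45 47 54
f 49 45 53
f 51 49 50
f 52 51 44
f 56 58 55
f 59 56 55
f 55 58 57
f 57 59 55
f 56 62 58
f 60 56 59
f 60 62 56
f 58 62 57
f 61 59 57
f 57 62 61
f 61 60 59
f 62 60 61



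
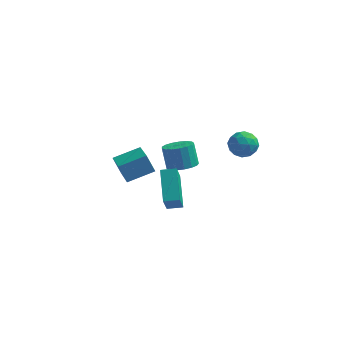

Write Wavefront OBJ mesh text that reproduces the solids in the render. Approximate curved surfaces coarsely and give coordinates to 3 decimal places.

v -0.092 -4.302 -0.852
v -0.036 -5.222 0.481
v -0.706 -2.645 0.318
v -0.65 -3.564 1.651
v 0.75 -4.076 -0.731
v 0.806 -4.995 0.602
v 0.136 -2.418 0.439
v 0.192 -3.338 1.772
v -0.639 1.035 -1.426
v 0.218 1.331 -1.27
v -0.184 1.782 0.081
v -1.041 1.485 -0.074
v 0.016 1.68 -1.446
v -0.386 2.131 -0.095
v -0.336 1.882 -1.618
v -0.738 2.332 -0.267
v -0.758 1.889 -1.746
v -1.159 2.34 -0.394
v -1.152 1.701 -1.8
v -1.553 2.151 -0.449
v -1.429 1.36 -1.769
v -1.83 1.81 -0.417
v -1.525 0.944 -1.658
v -1.926 1.395 -0.307
v -1.418 0.549 -1.495
v -1.819 1 -0.144
v -1.133 0.266 -1.316
v -1.534 0.717 0.036
v -0.734 0.158 -1.162
v -1.136 0.609 0.19
v -0.314 0.252 -1.068
v -0.716 0.702 0.283
v 0.031 0.524 -1.056
v -0.37 0.975 0.295
v 0.223 0.914 -1.129
v -0.178 1.365 0.222
v -3.521 -0.169 -2.507
v -4.071 0.015 -1.422
v -4.409 1.636 -3.264
v -4.959 1.821 -2.179
v -2.141 0.739 -1.961
v -2.691 0.924 -0.876
v -3.029 2.545 -2.718
v -3.579 2.729 -1.633
v 2.549 -1.107 3.129
v 3.273 -0.846 3.584
v 3.387 -1.874 2.236
v 4.111 -1.613 2.691
v 3.524 -2.172 3.067
v 3.006 -1.698 3.619
v 3.654 -1.022 2.201
v 3.136 -0.548 2.753
v 3.956 -0.793 3.01
v 3.875 -1.504 3.546
v 2.785 -1.216 2.274
v 2.704 -1.927 2.81
v 2.837 -0.909 3.435
v 3.823 -1.811 2.385
v 3.478 -2.14 2.606
v 3.903 -1.986 2.873
v 2.68 -1.41 3.456
v 3.106 -1.256 3.723
v 3.254 -2.036 3.419
v 3.554 -1.464 2.097
v 3.98 -1.31 2.364
v 2.757 -0.734 2.947
v 3.182 -0.58 3.214
v 3.406 -0.684 2.401
v 3.664 -0.725 3.365
v 4.157 -1.176 2.84
v 3.888 -0.828 2.552
v 3.584 -0.549 2.877
v 3.617 -1.143 3.68
v 4.11 -1.594 3.155
v 3.765 -1.922 3.376
v 3.46 -1.644 3.701
v 4.018 -1.112 3.343
v 2.55 -1.126 2.665
v 3.043 -1.577 2.14
v 3.2 -1.076 2.119
v 2.895 -0.798 2.444
v 2.503 -1.544 2.98
v 2.996 -1.995 2.455
v 3.076 -2.171 2.943
v 2.772 -1.892 3.268
v 2.642 -1.608 2.477
f 2 4 1
f 5 2 1
f 1 4 3
f 3 5 1
f 2 8 4
f 6 2 5
f 6 8 2
f 4 8 3
f 7 5 3
f 3 8 7
f 7 6 5
f 8 6 7
f 10 9 13
f 10 13 11
f 11 13 14
f 11 14 12
f 13 9 15
f 13 15 14
f 14 15 16
f 14 16 12
f 15 9 17
f 15 17 16
f 16 17 18
f 16 18 12
f 17 9 19
f 17 19 18
f 18 19 20
f 18 20 12
f 19 9 21
f 19 21 20
f 20 21 22
f 20 22 12
f 21 9 23
f 21 23 22
f 22 23 24
f 22 24 12
f 23 9 25
f 23 25 24
f 24 25 26
f 24 26 12
f 25 9 27
f 25 27 26
f 26 27 28
f 26 28 12
f 27 9 29
f 27 29 28
f 28 29 30
f 28 30 12
f 29 9 31
f 29 31 30
f 30 31 32
f 30 32 12
f 31 9 33
f 31 33 32
f 32 33 34
f 32 34 12
f 33 9 35
f 33 35 34
f 34 35 36
f 34 36 12
f 35 9 10
f 35 10 36
f 36 10 11
f 36 11 12
f 38 40 37
f 41 38 37
f 37 40 39
f 39 41 37
f 38 44 40
f 42 38 41
f 42 44 38
f 40 44 39
f 43 41 39
f 39 44 43
f 43 42 41
f 44 42 43
f 45 82 61
f 82 56 85
f 61 85 50
f 82 85 61
f 45 61 57
f 61 50 62
f 57 62 46
f 61 62 57
f 45 57 66
f 57 46 67
f 66 67 52
f 57 67 66
f 45 66 78
f 66 52 81
f 78 81 55
f 66 81 78
f 45 78 82
f 78 55 86
f 82 86 56
f 78 86 82
f 46 62 73
f 62 50 76
f 73 76 54
f 62 76 73
f 50 85 63
f 85 56 84
f 63 84 49
f 85 84 63
f 56 86 83
f 86 55 79
f 83 79 47
f 86 79 83
f 55 81 80
f 81 52 68
f 80 68 51
f 81 68 80
f 52 67 72
f 67 46 69
f 72 69 53
f 67 69 72
f 48 74 60
f 74 54 75
f 60 75 49
f 74 75 60
f 48 60 58
f 60 49 59
f 58 59 47
f 60 59 58
f 48 58 65
f 58 47 64
f 65 64 51
f 58 64 65
f 48 65 70
f 65 51 71
f 70 71 53
f 65 71 70
f 48 70 74
f 70 53 77
f 74 77 54
f 70 77 74
f 49 75 63
f 75 54 76
f 63 76 50
f 75 76 63
f 47 59 83
f 59 49 84
f 83 84 56
f 59 84 83
f 51 64 80
f 64 47 79
f 80 79 55
f 64 79 80
f 53 71 72
f 71 51 68
f 72 68 52
f 71 68 72
f 54 77 73
f 77 53 69
f 73 69 46
f 77 69 73



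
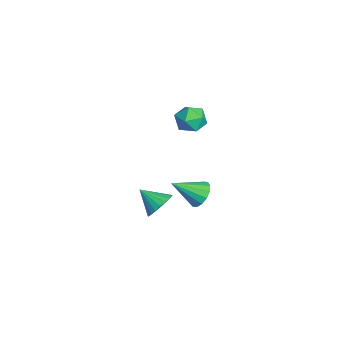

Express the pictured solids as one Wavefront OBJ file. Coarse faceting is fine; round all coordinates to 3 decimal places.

v -0.465 0.286 3.409
v 0.019 -0.043 4.308
v -1.199 -1.277 3.232
v -0.715 -1.606 4.131
v -1.499 -0.875 4.18
v -1.045 0.09 4.29
v -0.135 -1.41 3.25
v 0.319 -0.445 3.36
v 0.223 -1.092 4.21
v -0.621 -0.761 4.785
v -0.559 -0.559 2.755
v -1.403 -0.228 3.33
v -1.889 0.12 -4.21
v -0.977 0.381 -3.863
v -1.851 -1.66 -2.97
v -1.316 0.604 -3.534
v -1.809 0.697 -3.385
v -2.323 0.635 -3.458
v -2.72 0.436 -3.733
v -2.895 0.151 -4.135
v -2.8 -0.141 -4.558
v -2.461 -0.364 -4.887
v -1.968 -0.457 -5.036
v -1.454 -0.396 -4.963
v -1.057 -0.196 -4.688
v -0.882 0.088 -4.286
v 1.61 -2.713 -2.095
v 2.215 -2.459 -1.301
v 0.83 -3.827 -1.145
v 1.886 -2.188 -1.253
v 1.51 -2.008 -1.351
v 1.151 -1.95 -1.577
v 0.872 -2.023 -1.893
v 0.72 -2.216 -2.244
v 0.722 -2.495 -2.57
v 0.878 -2.811 -2.813
v 1.161 -3.111 -2.932
v 1.521 -3.341 -2.906
v 1.896 -3.463 -2.74
v 2.223 -3.455 -2.463
v 2.443 -3.319 -2.122
v 2.519 -3.077 -1.776
v 2.439 -2.773 -1.486
f 1 12 6
f 1 6 2
f 1 2 8
f 1 8 11
f 1 11 12
f 2 6 10
f 6 12 5
f 12 11 3
f 11 8 7
f 8 2 9
f 4 10 5
f 4 5 3
f 4 3 7
f 4 7 9
f 4 9 10
f 5 10 6
f 3 5 12
f 7 3 11
f 9 7 8
f 10 9 2
f 14 13 16
f 14 16 15
f 16 13 17
f 16 17 15
f 17 13 18
f 17 18 15
f 18 13 19
f 18 19 15
f 19 13 20
f 19 20 15
f 20 13 21
f 20 21 15
f 21 13 22
f 21 22 15
f 22 13 23
f 22 23 15
f 23 13 24
f 23 24 15
f 24 13 25
f 24 25 15
f 25 13 26
f 25 26 15
f 26 13 14
f 26 14 15
f 28 27 30
f 28 30 29
f 30 27 31
f 30 31 29
f 31 27 32
f 31 32 29
f 32 27 33
f 32 33 29
f 33 27 34
f 33 34 29
f 34 27 35
f 34 35 29
f 35 27 36
f 35 36 29
f 36 27 37
f 36 37 29
f 37 27 38
f 37 38 29
f 38 27 39
f 38 39 29
f 39 27 40
f 39 40 29
f 40 27 41
f 40 41 29
f 41 27 42
f 41 42 29
f 42 27 43
f 42 43 29
f 43 27 28
f 43 28 29



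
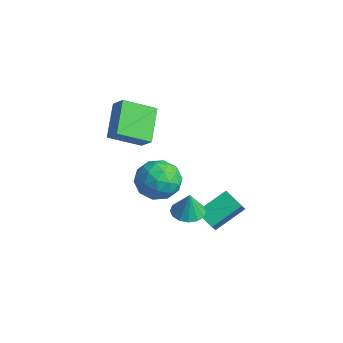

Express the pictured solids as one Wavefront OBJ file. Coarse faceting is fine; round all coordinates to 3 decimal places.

v 2.299 -1.704 -1.757
v 3.02 -1.286 -1.858
v 2.501 -1.736 -0.443
v 2.717 -0.978 -1.804
v 2.303 -0.865 -1.738
v 1.887 -0.976 -1.676
v 1.582 -1.283 -1.636
v 1.468 -1.703 -1.629
v 1.577 -2.123 -1.656
v 1.88 -2.431 -1.71
v 2.294 -2.544 -1.776
v 2.71 -2.432 -1.838
v 3.015 -2.126 -1.878
v 3.129 -1.706 -1.885
v -3.071 -0.987 -0.779
v -3.626 -2.606 0.113
v -4.388 0.144 0.456
v -4.943 -1.475 1.347
v -2.317 -0.865 -0.087
v -2.872 -2.484 0.804
v -3.634 0.266 1.147
v -4.189 -1.353 2.039
v 1.619 0.298 -4.489
v 0.622 0.056 -3.948
v 1.76 1.889 -3.516
v 0.763 1.646 -2.975
v 2.357 -0.406 -3.445
v 1.36 -0.649 -2.904
v 2.498 1.184 -2.472
v 1.501 0.942 -1.931
v -2.054 -0.598 -2.809
v -0.836 -0.583 -3.045
v -1.724 -1.717 -1.175
v -0.506 -1.702 -1.411
v -1.082 -0.663 -1.054
v -1.286 0.029 -2.063
v -1.274 -2.329 -2.157
v -1.478 -1.637 -3.166
v -0.354 -1.652 -2.641
v -0.235 -0.622 -1.96
v -2.325 -1.678 -2.26
v -2.206 -0.648 -1.579
v -1.474 -0.492 -3.07
v -1.086 -1.808 -1.15
v -1.425 -1.197 -0.94
v -0.709 -1.188 -1.078
v -1.739 -0.133 -2.494
v -1.023 -0.123 -2.632
v -1.167 -0.17 -1.462
v -1.537 -2.177 -1.588
v -0.821 -2.167 -1.726
v -1.851 -1.112 -3.142
v -1.135 -1.103 -3.28
v -1.393 -2.13 -2.758
v -0.475 -1.112 -2.972
v -0.28 -1.769 -2.011
v -0.732 -2.138 -2.45
v -0.852 -1.732 -3.043
v -0.405 -0.506 -2.571
v -0.211 -1.164 -1.611
v -0.55 -0.553 -1.401
v -0.67 -0.147 -1.994
v -0.122 -1.135 -2.334
v -2.349 -1.136 -2.609
v -2.155 -1.794 -1.649
v -1.89 -2.153 -2.226
v -2.01 -1.747 -2.819
v -2.28 -0.531 -2.209
v -2.085 -1.188 -1.248
v -1.708 -0.568 -1.177
v -1.828 -0.162 -1.77
v -2.438 -1.165 -1.886
f 2 1 4
f 2 4 3
f 4 1 5
f 4 5 3
f 5 1 6
f 5 6 3
f 6 1 7
f 6 7 3
f 7 1 8
f 7 8 3
f 8 1 9
f 8 9 3
f 9 1 10
f 9 10 3
f 10 1 11
f 10 11 3
f 11 1 12
f 11 12 3
f 12 1 13
f 12 13 3
f 13 1 14
f 13 14 3
f 14 1 2
f 14 2 3
f 16 18 15
f 19 16 15
f 15 18 17
f 17 19 15
f 16 22 18
f 20 16 19
f 20 22 16
f 18 22 17
f 21 19 17
f 17 22 21
f 21 20 19
f 22 20 21
f 24 26 23
f 27 24 23
f 23 26 25
f 25 27 23
f 24 30 26
f 28 24 27
f 28 30 24
f 26 30 25
f 29 27 25
f 25 30 29
f 29 28 27
f 30 28 29
f 31 68 47
f 68 42 71
f 47 71 36
f 68 71 47
f 31 47 43
f 47 36 48
f 43 48 32
f 47 48 43
f 31 43 52
f 43 32 53
f 52 53 38
f 43 53 52
f 31 52 64
f 52 38 67
f 64 67 41
f 52 67 64
f 31 64 68
f 64 41 72
f 68 72 42
f 64 72 68
f 32 48 59
f 48 36 62
f 59 62 40
f 48 62 59
f 36 71 49
f 71 42 70
f 49 70 35
f 71 70 49
f 42 72 69
f 72 41 65
f 69 65 33
f 72 65 69
f 41 67 66
f 67 38 54
f 66 54 37
f 67 54 66
f 38 53 58
f 53 32 55
f 58 55 39
f 53 55 58
f 34 60 46
f 60 40 61
f 46 61 35
f 60 61 46
f 34 46 44
f 46 35 45
f 44 45 33
f 46 45 44
f 34 44 51
f 44 33 50
f 51 50 37
f 44 50 51
f 34 51 56
f 51 37 57
f 56 57 39
f 51 57 56
f 34 56 60
f 56 39 63
f 60 63 40
f 56 63 60
f 35 61 49
f 61 40 62
f 49 62 36
f 61 62 49
f 33 45 69
f 45 35 70
f 69 70 42
f 45 70 69
f 37 50 66
f 50 33 65
f 66 65 41
f 50 65 66
f 39 57 58
f 57 37 54
f 58 54 38
f 57 54 58
f 40 63 59
f 63 39 55
f 59 55 32
f 63 55 59



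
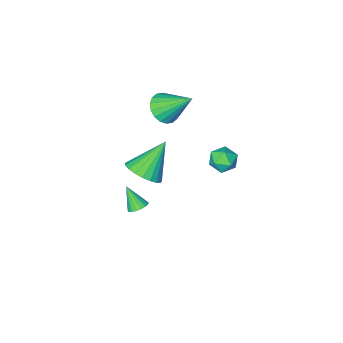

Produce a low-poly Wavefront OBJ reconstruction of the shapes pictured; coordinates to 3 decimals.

v -2.633 -1.814 3.103
v -1.806 -1.708 3.443
v -3.387 -0.526 4.537
v -1.828 -1.416 3.169
v -2.009 -1.203 2.882
v -2.314 -1.112 2.639
v -2.682 -1.159 2.488
v -3.04 -1.336 2.459
v -3.318 -1.608 2.557
v -3.459 -1.921 2.764
v -3.437 -2.212 3.037
v -3.256 -2.425 3.324
v -2.951 -2.517 3.567
v -2.583 -2.469 3.718
v -2.225 -2.292 3.748
v -1.948 -2.02 3.649
v -1.062 -1.195 -0.693
v -0.507 -1.976 -0.315
v -2.438 -1.405 0.893
v -0.332 -1.639 -0.118
v -0.282 -1.224 -0.02
v -0.368 -0.805 -0.039
v -0.574 -0.453 -0.171
v -0.864 -0.23 -0.393
v -1.188 -0.173 -0.667
v -1.491 -0.293 -0.946
v -1.719 -0.569 -1.18
v -1.834 -0.953 -1.331
v -1.815 -1.379 -1.371
v -1.666 -1.774 -1.294
v -1.413 -2.068 -1.113
v -1.099 -2.211 -0.859
v -0.779 -2.179 -0.577
v -3.709 2.824 1.892
v -3.29 3.064 2.489
v -3.35 1.656 2.111
v -2.931 1.896 2.708
v -3.698 1.919 2.742
v -3.92 2.641 2.607
v -2.72 2.079 1.993
v -2.942 2.801 1.858
v -2.679 2.604 2.551
v -3.283 2.505 3.015
v -3.357 2.215 1.585
v -3.961 2.116 2.049
v -0.621 -0.965 -3.074
v -0.068 -0.894 -3.125
v -0.419 -1.755 -1.986
v -0.134 -0.706 -2.976
v -0.297 -0.569 -2.846
v -0.524 -0.51 -2.762
v -0.77 -0.542 -2.739
v -0.987 -0.657 -2.782
v -1.131 -0.833 -2.883
v -1.174 -1.035 -3.022
v -1.108 -1.224 -3.172
v -0.945 -1.361 -3.302
v -0.718 -1.419 -3.386
v -0.472 -1.388 -3.409
v -0.255 -1.272 -3.366
v -0.111 -1.096 -3.264
f 2 1 4
f 2 4 3
f 4 1 5
f 4 5 3
f 5 1 6
f 5 6 3
f 6 1 7
f 6 7 3
f 7 1 8
f 7 8 3
f 8 1 9
f 8 9 3
f 9 1 10
f 9 10 3
f 10 1 11
f 10 11 3
f 11 1 12
f 11 12 3
f 12 1 13
f 12 13 3
f 13 1 14
f 13 14 3
f 14 1 15
f 14 15 3
f 15 1 16
f 15 16 3
f 16 1 2
f 16 2 3
f 18 17 20
f 18 20 19
f 20 17 21
f 20 21 19
f 21 17 22
f 21 22 19
f 22 17 23
f 22 23 19
f 23 17 24
f 23 24 19
f 24 17 25
f 24 25 19
f 25 17 26
f 25 26 19
f 26 17 27
f 26 27 19
f 27 17 28
f 27 28 19
f 28 17 29
f 28 29 19
f 29 17 30
f 29 30 19
f 30 17 31
f 30 31 19
f 31 17 32
f 31 32 19
f 32 17 33
f 32 33 19
f 33 17 18
f 33 18 19
f 34 45 39
f 34 39 35
f 34 35 41
f 34 41 44
f 34 44 45
f 35 39 43
f 39 45 38
f 45 44 36
f 44 41 40
f 41 35 42
f 37 43 38
f 37 38 36
f 37 36 40
f 37 40 42
f 37 42 43
f 38 43 39
f 36 38 45
f 40 36 44
f 42 40 41
f 43 42 35
f 47 46 49
f 47 49 48
f 49 46 50
f 49 50 48
f 50 46 51
f 50 51 48
f 51 46 52
f 51 52 48
f 52 46 53
f 52 53 48
f 53 46 54
f 53 54 48
f 54 46 55
f 54 55 48
f 55 46 56
f 55 56 48
f 56 46 57
f 56 57 48
f 57 46 58
f 57 58 48
f 58 46 59
f 58 59 48
f 59 46 60
f 59 60 48
f 60 46 61
f 60 61 48
f 61 46 47
f 61 47 48



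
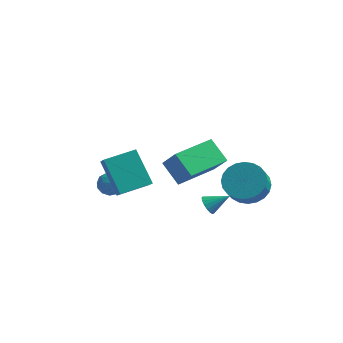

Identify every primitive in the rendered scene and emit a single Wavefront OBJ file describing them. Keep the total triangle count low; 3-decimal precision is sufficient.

v -0.042 -1.208 3.274
v 0.688 -1.579 4.296
v 0.955 0.663 3.241
v 1.685 0.292 4.263
v 0.875 -1.712 2.437
v 1.605 -2.083 3.459
v 1.872 0.159 2.404
v 2.602 -0.212 3.426
v -1.854 -1.676 1.063
v -2.947 -0.864 2.527
v -2.259 -1.1 0.441
v -3.353 -0.288 1.905
v -0.727 -0.612 1.315
v -1.821 0.2 2.779
v -1.133 -0.036 0.693
v -2.226 0.776 2.157
v -3.42 1.484 -0.583
v -2.985 1.07 -0.931
v -3.695 0.63 0.091
v -3.26 0.216 -0.257
v -3.01 0.728 0.139
v -2.84 1.257 -0.278
v -3.84 0.443 -0.562
v -3.67 0.972 -0.979
v -3.244 0.427 -0.917
v -2.731 0.603 -0.484
v -3.949 1.097 -0.356
v -3.436 1.273 0.077
v -3.178 1.352 -0.816
v -3.502 0.348 -0.024
v -3.355 0.649 0.208
v -3.099 0.406 0.004
v -3.093 1.462 -0.433
v -2.837 1.219 -0.637
v -2.852 1.018 -0.008
v -3.843 0.481 -0.203
v -3.587 0.238 -0.407
v -3.581 1.294 -0.844
v -3.325 1.051 -1.048
v -3.828 0.682 -0.832
v -3.075 0.731 -1.013
v -3.236 0.228 -0.616
v -3.577 0.362 -0.796
v -3.477 0.673 -1.041
v -2.773 0.835 -0.758
v -2.935 0.332 -0.362
v -2.788 0.634 -0.13
v -2.688 0.944 -0.374
v -2.926 0.456 -0.75
v -3.745 1.368 -0.478
v -3.907 0.865 -0.082
v -3.992 0.756 -0.466
v -3.892 1.066 -0.71
v -3.444 1.472 -0.224
v -3.605 0.969 0.173
v -3.203 1.027 0.201
v -3.103 1.338 -0.044
v -3.754 1.244 -0.09
v 1.601 0.163 -0.13
v 1.92 0.058 -0.54
v 2.499 0.557 0.47
v 1.844 0.297 -0.582
v 1.711 0.504 -0.52
v 1.554 0.633 -0.369
v 1.407 0.655 -0.163
v 1.305 0.564 0.05
v 1.27 0.381 0.222
v 1.311 0.148 0.314
v 1.419 -0.082 0.304
v 1.568 -0.255 0.194
v 1.725 -0.333 0.01
v 1.853 -0.297 -0.205
v 1.924 -0.156 -0.404
v 2.503 3.291 -0.752
v 3.543 3.481 -0.587
v 3.537 2.798 0.237
v 2.497 2.609 0.072
v 3.368 3.773 -0.346
v 3.361 3.091 0.478
v 3.061 3.992 -0.167
v 3.055 3.31 0.657
v 2.669 4.105 -0.077
v 2.663 3.422 0.747
v 2.252 4.093 -0.09
v 2.246 3.411 0.734
v 1.873 3.96 -0.203
v 1.867 3.277 0.621
v 1.59 3.725 -0.401
v 1.584 3.042 0.424
v 1.446 3.423 -0.651
v 1.44 2.741 0.173
v 1.463 3.102 -0.917
v 1.457 2.419 -0.093
v 1.639 2.809 -1.158
v 1.632 2.127 -0.334
v 1.945 2.59 -1.337
v 1.939 1.908 -0.513
v 2.337 2.478 -1.427
v 2.331 1.795 -0.603
v 2.754 2.489 -1.414
v 2.748 1.807 -0.59
v 3.133 2.623 -1.301
v 3.127 1.94 -0.477
v 3.416 2.858 -1.104
v 3.41 2.175 -0.279
v 3.56 3.159 -0.853
v 3.554 2.477 -0.029
f 2 4 1
f 5 2 1
f 1 4 3
f 3 5 1
f 2 8 4
f 6 2 5
f 6 8 2
f 4 8 3
f 7 5 3
f 3 8 7
f 7 6 5
f 8 6 7
f 10 12 9
f 13 10 9
f 9 12 11
f 11 13 9
f 10 16 12
f 14 10 13
f 14 16 10
f 12 16 11
f 15 13 11
f 11 16 15
f 15 14 13
f 16 14 15
f 17 54 33
f 54 28 57
f 33 57 22
f 54 57 33
f 17 33 29
f 33 22 34
f 29 34 18
f 33 34 29
f 17 29 38
f 29 18 39
f 38 39 24
f 29 39 38
f 17 38 50
f 38 24 53
f 50 53 27
f 38 53 50
f 17 50 54
f 50 27 58
f 54 58 28
f 50 58 54
f 18 34 45
f 34 22 48
f 45 48 26
f 34 48 45
f 22 57 35
f 57 28 56
f 35 56 21
f 57 56 35
f 28 58 55
f 58 27 51
f 55 51 19
f 58 51 55
f 27 53 52
f 53 24 40
f 52 40 23
f 53 40 52
f 24 39 44
f 39 18 41
f 44 41 25
f 39 41 44
f 20 46 32
f 46 26 47
f 32 47 21
f 46 47 32
f 20 32 30
f 32 21 31
f 30 31 19
f 32 31 30
f 20 30 37
f 30 19 36
f 37 36 23
f 30 36 37
f 20 37 42
f 37 23 43
f 42 43 25
f 37 43 42
f 20 42 46
f 42 25 49
f 46 49 26
f 42 49 46
f 21 47 35
f 47 26 48
f 35 48 22
f 47 48 35
f 19 31 55
f 31 21 56
f 55 56 28
f 31 56 55
f 23 36 52
f 36 19 51
f 52 51 27
f 36 51 52
f 25 43 44
f 43 23 40
f 44 40 24
f 43 40 44
f 26 49 45
f 49 25 41
f 45 41 18
f 49 41 45
f 60 59 62
f 60 62 61
f 62 59 63
f 62 63 61
f 63 59 64
f 63 64 61
f 64 59 65
f 64 65 61
f 65 59 66
f 65 66 61
f 66 59 67
f 66 67 61
f 67 59 68
f 67 68 61
f 68 59 69
f 68 69 61
f 69 59 70
f 69 70 61
f 70 59 71
f 70 71 61
f 71 59 72
f 71 72 61
f 72 59 73
f 72 73 61
f 73 59 60
f 73 60 61
f 75 74 78
f 75 78 76
f 76 78 79
f 76 79 77
f 78 74 80
f 78 80 79
f 79 80 81
f 79 81 77
f 80 74 82
f 80 82 81
f 81 82 83
f 81 83 77
f 82 74 84
f 82 84 83
f 83 84 85
f 83 85 77
f 84 74 86
f 84 86 85
f 85 86 87
f 85 87 77
f 86 74 88
f 86 88 87
f 87 88 89
f 87 89 77
f 88 74 90
f 88 90 89
f 89 90 91
f 89 91 77
f 90 74 92
f 90 92 91
f 91 92 93
f 91 93 77
f 92 74 94
f 92 94 93
f 93 94 95
f 93 95 77
f 94 74 96
f 94 96 95
f 95 96 97
f 95 97 77
f 96 74 98
f 96 98 97
f 97 98 99
f 97 99 77
f 98 74 100
f 98 100 99
f 99 100 101
f 99 101 77
f 100 74 102
f 100 102 101
f 101 102 103
f 101 103 77
f 102 74 104
f 102 104 103
f 103 104 105
f 103 105 77
f 104 74 106
f 104 106 105
f 105 106 107
f 105 107 77
f 106 74 75
f 106 75 107
f 107 75 76
f 107 76 77



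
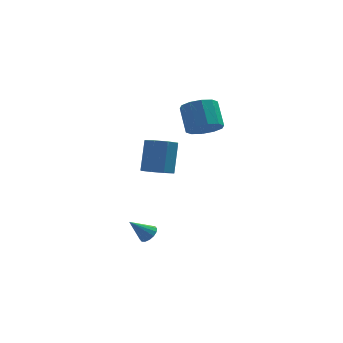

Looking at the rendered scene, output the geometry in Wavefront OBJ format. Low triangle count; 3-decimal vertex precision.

v -1.978 -0.976 -3.437
v -1.583 -1.297 -3.12
v -2.962 -1.164 -2.403
v -1.541 -1.004 -3.027
v -1.617 -0.703 -3.044
v -1.789 -0.475 -3.166
v -2.012 -0.382 -3.361
v -2.225 -0.447 -3.576
v -2.373 -0.654 -3.754
v -2.415 -0.948 -3.848
v -2.34 -1.248 -3.831
v -2.167 -1.476 -3.709
v -1.944 -1.57 -3.514
v -1.731 -1.504 -3.298
v 1.117 1.512 2.907
v 1.774 1.011 3.505
v 1.541 2.167 4.73
v 0.883 2.668 4.133
v 2.1 1.434 3.169
v 1.866 2.589 4.394
v 2.049 1.886 2.733
v 1.816 3.042 3.958
v 1.643 2.196 2.363
v 1.41 3.351 3.588
v 1.036 2.244 2.202
v 0.802 3.4 3.427
v 0.459 2.013 2.31
v 0.226 3.169 3.535
v 0.134 1.591 2.646
v -0.1 2.746 3.871
v 0.184 1.138 3.082
v -0.049 2.294 4.307
v 0.59 0.829 3.452
v 0.357 1.984 4.677
v 1.198 0.78 3.613
v 0.964 1.936 4.838
v -1.503 -0.936 1.089
v -0.637 -0.743 0.844
v -0.372 0.208 2.525
v -1.237 0.016 2.771
v -1.093 -0.248 0.636
v -0.828 0.703 2.317
v -1.788 -0.156 0.693
v -1.523 0.795 2.375
v -2.317 -0.521 0.983
v -2.052 0.431 2.664
v -2.368 -1.128 1.335
v -2.103 -0.177 3.016
v -1.912 -1.623 1.543
v -1.647 -0.672 3.224
v -1.217 -1.715 1.485
v -0.952 -0.764 3.167
v -0.688 -1.351 1.196
v -0.423 -0.399 2.877
f 2 1 4
f 2 4 3
f 4 1 5
f 4 5 3
f 5 1 6
f 5 6 3
f 6 1 7
f 6 7 3
f 7 1 8
f 7 8 3
f 8 1 9
f 8 9 3
f 9 1 10
f 9 10 3
f 10 1 11
f 10 11 3
f 11 1 12
f 11 12 3
f 12 1 13
f 12 13 3
f 13 1 14
f 13 14 3
f 14 1 2
f 14 2 3
f 16 15 19
f 16 19 17
f 17 19 20
f 17 20 18
f 19 15 21
f 19 21 20
f 20 21 22
f 20 22 18
f 21 15 23
f 21 23 22
f 22 23 24
f 22 24 18
f 23 15 25
f 23 25 24
f 24 25 26
f 24 26 18
f 25 15 27
f 25 27 26
f 26 27 28
f 26 28 18
f 27 15 29
f 27 29 28
f 28 29 30
f 28 30 18
f 29 15 31
f 29 31 30
f 30 31 32
f 30 32 18
f 31 15 33
f 31 33 32
f 32 33 34
f 32 34 18
f 33 15 35
f 33 35 34
f 34 35 36
f 34 36 18
f 35 15 16
f 35 16 36
f 36 16 17
f 36 17 18
f 38 37 41
f 38 41 39
f 39 41 42
f 39 42 40
f 41 37 43
f 41 43 42
f 42 43 44
f 42 44 40
f 43 37 45
f 43 45 44
f 44 45 46
f 44 46 40
f 45 37 47
f 45 47 46
f 46 47 48
f 46 48 40
f 47 37 49
f 47 49 48
f 48 49 50
f 48 50 40
f 49 37 51
f 49 51 50
f 50 51 52
f 50 52 40
f 51 37 53
f 51 53 52
f 52 53 54
f 52 54 40
f 53 37 38
f 53 38 54
f 54 38 39
f 54 39 40



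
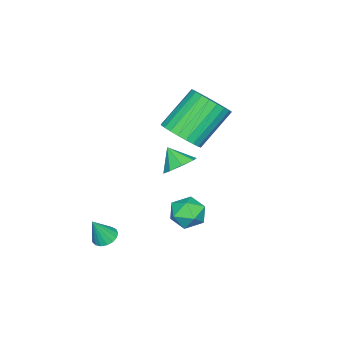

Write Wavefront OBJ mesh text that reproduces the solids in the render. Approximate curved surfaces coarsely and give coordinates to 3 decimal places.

v 1.653 -1.103 -3.629
v 2.08 -0.739 -3.727
v 2.147 -1.377 -2.491
v 1.89 -0.585 -3.607
v 1.645 -0.55 -3.492
v 1.402 -0.641 -3.408
v 1.216 -0.838 -3.375
v 1.131 -1.096 -3.4
v 1.165 -1.355 -3.477
v 1.31 -1.557 -3.589
v 1.535 -1.654 -3.71
v 1.786 -1.626 -3.813
v 2.007 -1.477 -3.873
v 2.146 -1.243 -3.877
v 2.173 -0.976 -3.824
v -0.489 1.141 0.068
v -0.004 1.515 0.519
v -0.671 0.459 0.832
v -0.548 1.713 0.566
v -1.058 1.576 0.322
v -1.235 1.185 -0.071
v -0.974 0.768 -0.382
v -0.429 0.57 -0.429
v 0.081 0.706 -0.185
v 0.257 1.098 0.208
v -2.401 0.118 0.366
v -1.833 -0.316 1.065
v -3.231 0.347 2.613
v -3.799 0.782 1.914
v -1.677 0.041 1.052
v -3.076 0.705 2.601
v -1.632 0.411 0.934
v -3.031 1.074 2.483
v -1.704 0.736 0.73
v -3.102 1.399 2.279
v -1.882 0.967 0.471
v -3.28 1.63 2.02
v -2.138 1.068 0.195
v -3.537 1.732 1.744
v -2.435 1.025 -0.054
v -3.834 1.689 1.495
v -2.727 0.844 -0.24
v -4.126 1.508 1.309
v -2.969 0.553 -0.333
v -4.367 1.216 1.215
v -3.124 0.195 -0.321
v -4.523 0.859 1.228
v -3.169 -0.174 -0.203
v -4.568 0.489 1.346
v -3.098 -0.499 0.001
v -4.496 0.164 1.55
v -2.92 -0.73 0.26
v -4.318 -0.067 1.809
v -2.663 -0.832 0.536
v -4.062 -0.168 2.085
v -2.366 -0.789 0.785
v -3.765 -0.125 2.334
v -2.074 -0.608 0.971
v -3.473 0.056 2.52
v 0.367 2.727 -1.256
v 1.164 2.684 -1.485
v 0.136 1.536 -1.835
v 0.933 1.493 -2.064
v 0.728 1.432 -1.262
v 0.871 2.168 -0.904
v 0.429 2.052 -2.416
v 0.572 2.788 -2.058
v 1.203 2.267 -2.202
v 1.387 1.884 -1.489
v -0.087 2.336 -1.831
v 0.097 1.953 -1.118
f 2 1 4
f 2 4 3
f 4 1 5
f 4 5 3
f 5 1 6
f 5 6 3
f 6 1 7
f 6 7 3
f 7 1 8
f 7 8 3
f 8 1 9
f 8 9 3
f 9 1 10
f 9 10 3
f 10 1 11
f 10 11 3
f 11 1 12
f 11 12 3
f 12 1 13
f 12 13 3
f 13 1 14
f 13 14 3
f 14 1 15
f 14 15 3
f 15 1 2
f 15 2 3
f 17 16 19
f 17 19 18
f 19 16 20
f 19 20 18
f 20 16 21
f 20 21 18
f 21 16 22
f 21 22 18
f 22 16 23
f 22 23 18
f 23 16 24
f 23 24 18
f 24 16 25
f 24 25 18
f 25 16 17
f 25 17 18
f 27 26 30
f 27 30 28
f 28 30 31
f 28 31 29
f 30 26 32
f 30 32 31
f 31 32 33
f 31 33 29
f 32 26 34
f 32 34 33
f 33 34 35
f 33 35 29
f 34 26 36
f 34 36 35
f 35 36 37
f 35 37 29
f 36 26 38
f 36 38 37
f 37 38 39
f 37 39 29
f 38 26 40
f 38 40 39
f 39 40 41
f 39 41 29
f 40 26 42
f 40 42 41
f 41 42 43
f 41 43 29
f 42 26 44
f 42 44 43
f 43 44 45
f 43 45 29
f 44 26 46
f 44 46 45
f 45 46 47
f 45 47 29
f 46 26 48
f 46 48 47
f 47 48 49
f 47 49 29
f 48 26 50
f 48 50 49
f 49 50 51
f 49 51 29
f 50 26 52
f 50 52 51
f 51 52 53
f 51 53 29
f 52 26 54
f 52 54 53
f 53 54 55
f 53 55 29
f 54 26 56
f 54 56 55
f 55 56 57
f 55 57 29
f 56 26 58
f 56 58 57
f 57 58 59
f 57 59 29
f 58 26 27
f 58 27 59
f 59 27 28
f 59 28 29
f 60 71 65
f 60 65 61
f 60 61 67
f 60 67 70
f 60 70 71
f 61 65 69
f 65 71 64
f 71 70 62
f 70 67 66
f 67 61 68
f 63 69 64
f 63 64 62
f 63 62 66
f 63 66 68
f 63 68 69
f 64 69 65
f 62 64 71
f 66 62 70
f 68 66 67
f 69 68 61



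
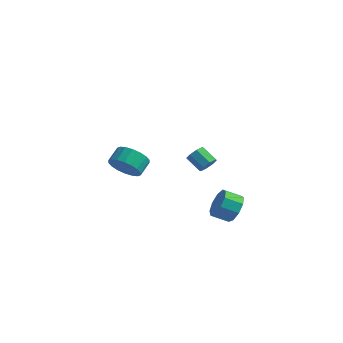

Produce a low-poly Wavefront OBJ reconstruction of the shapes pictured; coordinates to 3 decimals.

v 2.385 -2.946 1.176
v 2.636 -3.211 1.614
v 1.786 -3.079 2.182
v 1.535 -2.814 1.744
v 2.705 -2.78 1.618
v 1.856 -2.648 2.185
v 2.587 -2.447 1.362
v 1.738 -2.314 1.93
v 2.35 -2.406 0.998
v 1.501 -2.273 1.566
v 2.134 -2.681 0.738
v 1.284 -2.549 1.306
v 2.064 -3.112 0.735
v 1.215 -2.98 1.302
v 2.182 -3.446 0.99
v 1.333 -3.313 1.558
v 2.419 -3.487 1.354
v 1.57 -3.354 1.922
v 3.625 -2.271 -1.984
v 4.175 -2.499 -1.322
v 3.404 -2.996 -0.854
v 2.855 -2.769 -1.516
v 3.907 -1.967 -1.197
v 3.137 -2.464 -0.728
v 3.508 -1.577 -1.44
v 2.737 -2.074 -0.972
v 3.164 -1.512 -1.938
v 2.393 -2.009 -1.47
v 3.035 -1.802 -2.457
v 2.264 -2.3 -1.989
v 3.183 -2.312 -2.755
v 2.412 -2.81 -2.287
v 3.538 -2.803 -2.693
v 2.767 -3.3 -2.224
v 3.934 -3.045 -2.298
v 3.163 -3.542 -1.83
v 4.185 -2.925 -1.757
v 3.414 -3.422 -1.289
v -3.449 -1.741 -1.563
v -2.613 -1.473 -1.999
v -2.615 -0.611 -1.473
v -3.451 -0.879 -1.037
v -2.918 -1.311 -2.266
v -2.92 -0.449 -1.739
v -3.328 -1.234 -2.393
v -3.33 -0.372 -1.867
v -3.762 -1.258 -2.356
v -3.764 -0.396 -1.83
v -4.134 -1.377 -2.162
v -4.136 -0.515 -1.636
v -4.37 -1.568 -1.849
v -4.372 -0.706 -1.323
v -4.424 -1.794 -1.48
v -4.426 -0.932 -0.954
v -4.285 -2.009 -1.127
v -4.287 -1.147 -0.601
v -3.98 -2.171 -0.861
v -3.982 -1.309 -0.334
v -3.57 -2.248 -0.733
v -3.572 -1.386 -0.207
v -3.136 -2.224 -0.77
v -3.138 -1.362 -0.244
v -2.764 -2.105 -0.964
v -2.766 -1.243 -0.438
v -2.528 -1.914 -1.277
v -2.53 -1.052 -0.751
v -2.474 -1.688 -1.646
v -2.476 -0.826 -1.12
f 2 1 5
f 2 5 3
f 3 5 6
f 3 6 4
f 5 1 7
f 5 7 6
f 6 7 8
f 6 8 4
f 7 1 9
f 7 9 8
f 8 9 10
f 8 10 4
f 9 1 11
f 9 11 10
f 10 11 12
f 10 12 4
f 11 1 13
f 11 13 12
f 12 13 14
f 12 14 4
f 13 1 15
f 13 15 14
f 14 15 16
f 14 16 4
f 15 1 17
f 15 17 16
f 16 17 18
f 16 18 4
f 17 1 2
f 17 2 18
f 18 2 3
f 18 3 4
f 20 19 23
f 20 23 21
f 21 23 24
f 21 24 22
f 23 19 25
f 23 25 24
f 24 25 26
f 24 26 22
f 25 19 27
f 25 27 26
f 26 27 28
f 26 28 22
f 27 19 29
f 27 29 28
f 28 29 30
f 28 30 22
f 29 19 31
f 29 31 30
f 30 31 32
f 30 32 22
f 31 19 33
f 31 33 32
f 32 33 34
f 32 34 22
f 33 19 35
f 33 35 34
f 34 35 36
f 34 36 22
f 35 19 37
f 35 37 36
f 36 37 38
f 36 38 22
f 37 19 20
f 37 20 38
f 38 20 21
f 38 21 22
f 40 39 43
f 40 43 41
f 41 43 44
f 41 44 42
f 43 39 45
f 43 45 44
f 44 45 46
f 44 46 42
f 45 39 47
f 45 47 46
f 46 47 48
f 46 48 42
f 47 39 49
f 47 49 48
f 48 49 50
f 48 50 42
f 49 39 51
f 49 51 50
f 50 51 52
f 50 52 42
f 51 39 53
f 51 53 52
f 52 53 54
f 52 54 42
f 53 39 55
f 53 55 54
f 54 55 56
f 54 56 42
f 55 39 57
f 55 57 56
f 56 57 58
f 56 58 42
f 57 39 59
f 57 59 58
f 58 59 60
f 58 60 42
f 59 39 61
f 59 61 60
f 60 61 62
f 60 62 42
f 61 39 63
f 61 63 62
f 62 63 64
f 62 64 42
f 63 39 65
f 63 65 64
f 64 65 66
f 64 66 42
f 65 39 67
f 65 67 66
f 66 67 68
f 66 68 42
f 67 39 40
f 67 40 68
f 68 40 41
f 68 41 42

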